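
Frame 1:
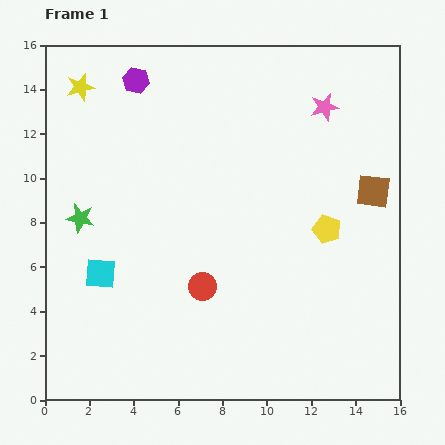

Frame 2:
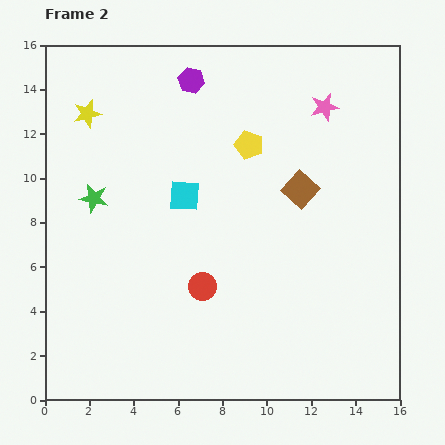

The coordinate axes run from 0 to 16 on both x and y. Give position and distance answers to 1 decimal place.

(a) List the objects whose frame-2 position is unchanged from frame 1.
the red circle, the pink star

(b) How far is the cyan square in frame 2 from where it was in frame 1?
5.2

The cyan square moved from (2.5, 5.7) to (6.3, 9.2), a distance of √(3.8² + 3.5²) ≈ 5.2.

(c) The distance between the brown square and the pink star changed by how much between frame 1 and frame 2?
-0.5

Distance in frame 1: 4.4. Distance in frame 2: 3.9.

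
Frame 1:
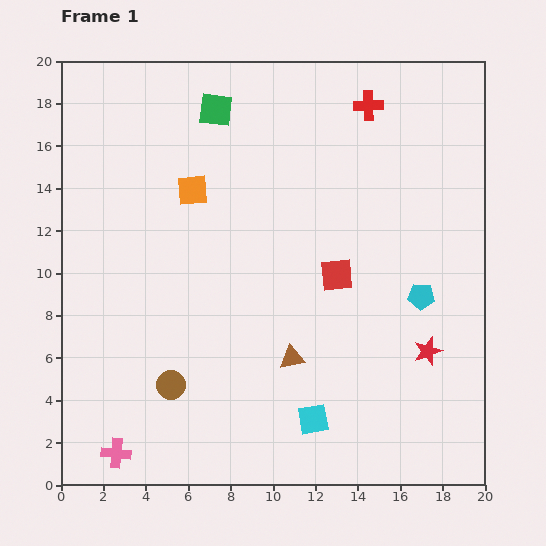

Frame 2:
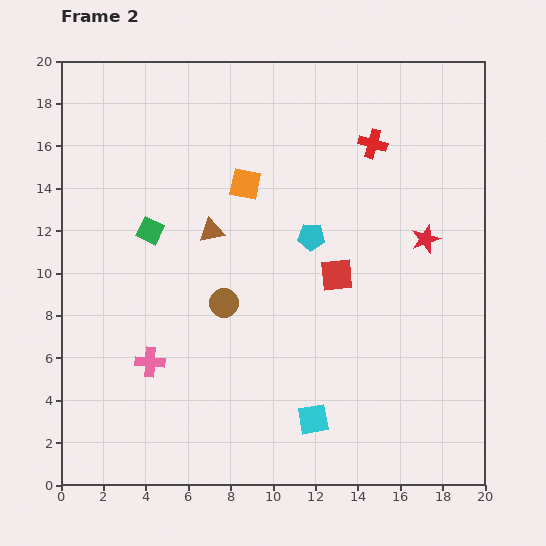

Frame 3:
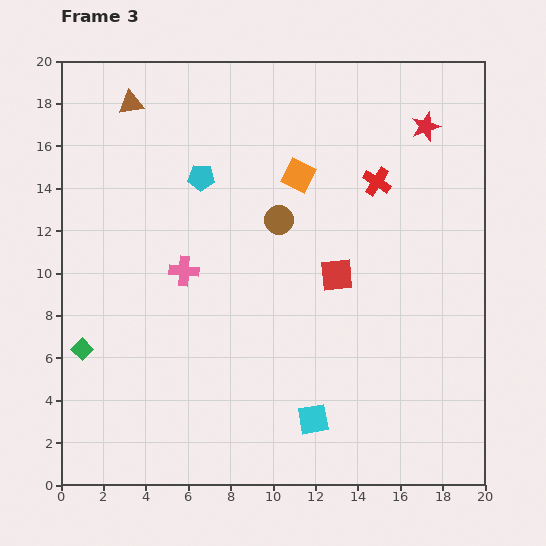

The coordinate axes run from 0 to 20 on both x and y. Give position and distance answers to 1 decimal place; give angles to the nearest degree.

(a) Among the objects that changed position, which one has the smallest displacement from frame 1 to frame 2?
the red cross

(moved 1.8)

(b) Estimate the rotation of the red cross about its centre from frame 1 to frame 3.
34° clockwise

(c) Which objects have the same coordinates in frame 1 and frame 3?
the red square, the cyan square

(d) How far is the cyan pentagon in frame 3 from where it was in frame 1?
11.8

The cyan pentagon moved from (17.0, 8.9) to (6.6, 14.5), a distance of √(10.4² + 5.6²) ≈ 11.8.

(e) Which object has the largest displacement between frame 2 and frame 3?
the brown triangle

(moved 7.1; next 6.4)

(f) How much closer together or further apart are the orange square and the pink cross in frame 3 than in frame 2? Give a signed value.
-2.5

Distance in frame 2: 9.5. Distance in frame 3: 7.0.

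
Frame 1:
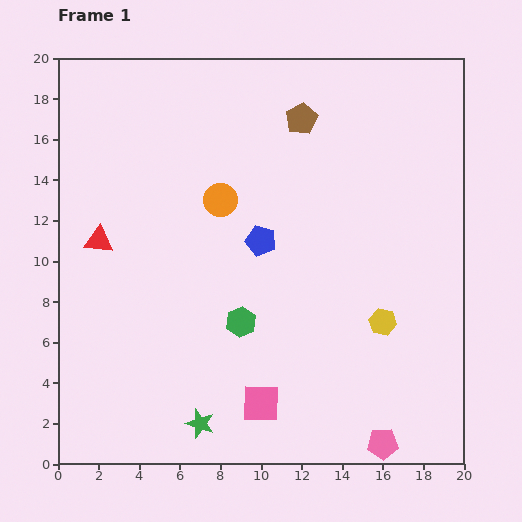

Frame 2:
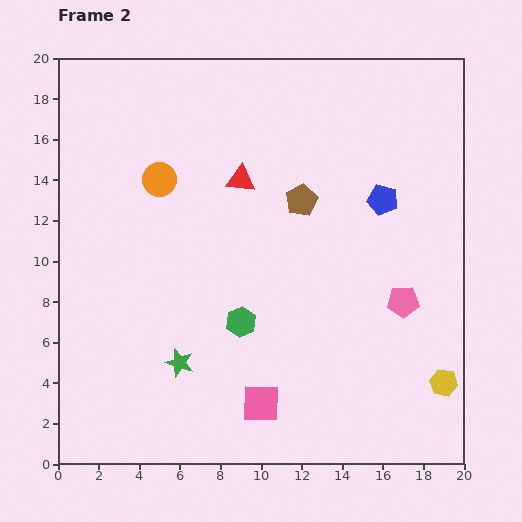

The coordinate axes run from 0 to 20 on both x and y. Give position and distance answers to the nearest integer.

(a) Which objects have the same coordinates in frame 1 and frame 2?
the green hexagon, the pink square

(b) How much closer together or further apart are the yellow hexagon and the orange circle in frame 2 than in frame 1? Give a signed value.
+7

Distance in frame 1: 10. Distance in frame 2: 17.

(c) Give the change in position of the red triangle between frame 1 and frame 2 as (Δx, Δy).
(7, 3)

The red triangle was at (2, 11) in frame 1 and (9, 14) in frame 2.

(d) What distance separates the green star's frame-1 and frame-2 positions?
3

The green star moved from (7, 2) to (6, 5), a distance of √(1² + 3²) ≈ 3.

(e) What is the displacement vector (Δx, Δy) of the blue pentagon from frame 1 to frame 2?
(6, 2)

The blue pentagon was at (10, 11) in frame 1 and (16, 13) in frame 2.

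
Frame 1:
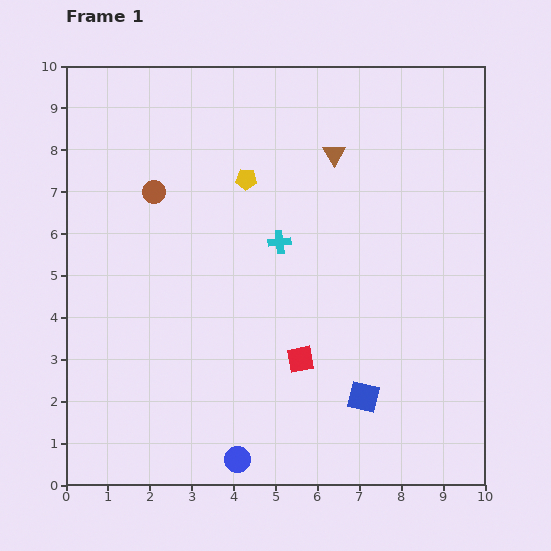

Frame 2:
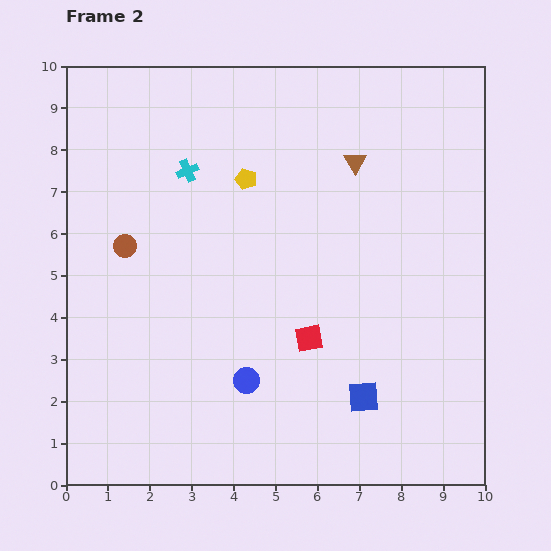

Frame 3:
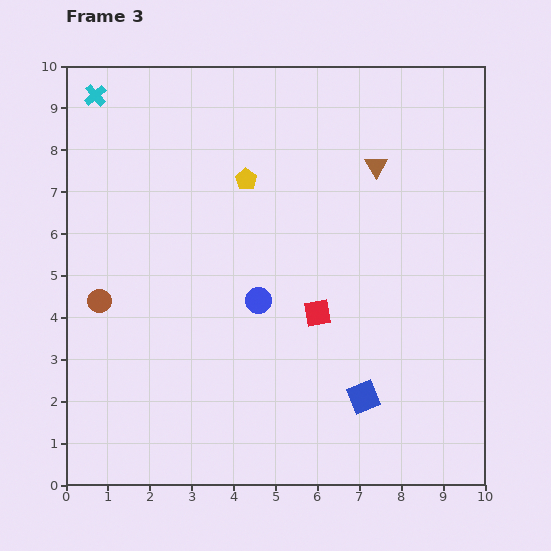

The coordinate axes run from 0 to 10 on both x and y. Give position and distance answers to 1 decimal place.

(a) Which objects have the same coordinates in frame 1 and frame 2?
the yellow pentagon, the blue square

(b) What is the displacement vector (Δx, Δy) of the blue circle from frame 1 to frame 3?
(0.5, 3.8)

The blue circle was at (4.1, 0.6) in frame 1 and (4.6, 4.4) in frame 3.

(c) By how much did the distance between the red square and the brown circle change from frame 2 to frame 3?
+0.3

Distance in frame 2: 4.9. Distance in frame 3: 5.2.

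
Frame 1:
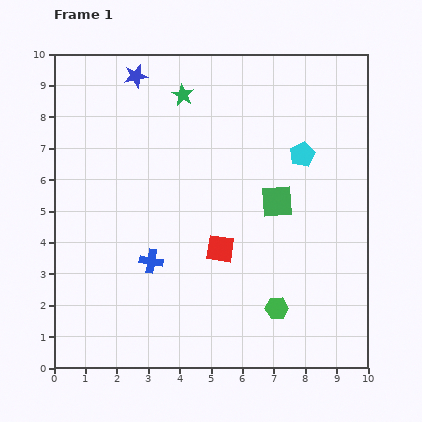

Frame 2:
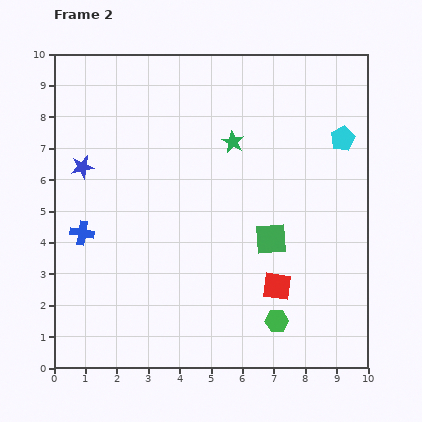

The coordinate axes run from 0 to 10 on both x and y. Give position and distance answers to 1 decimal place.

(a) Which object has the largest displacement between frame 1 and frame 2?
the blue star

(moved 3.4; next 2.4)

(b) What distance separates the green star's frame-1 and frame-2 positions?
2.2

The green star moved from (4.1, 8.7) to (5.7, 7.2), a distance of √(1.6² + 1.5²) ≈ 2.2.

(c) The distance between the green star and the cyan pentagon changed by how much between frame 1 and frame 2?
-0.7

Distance in frame 1: 4.2. Distance in frame 2: 3.5.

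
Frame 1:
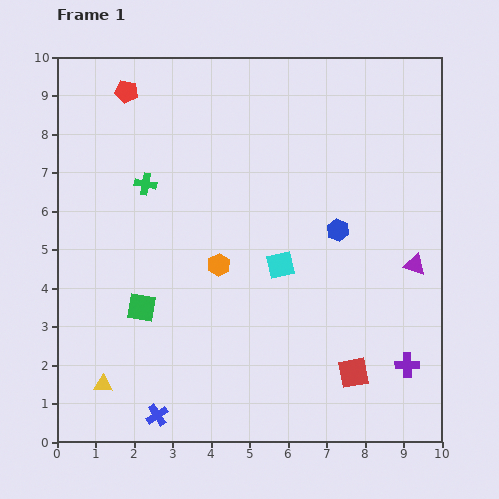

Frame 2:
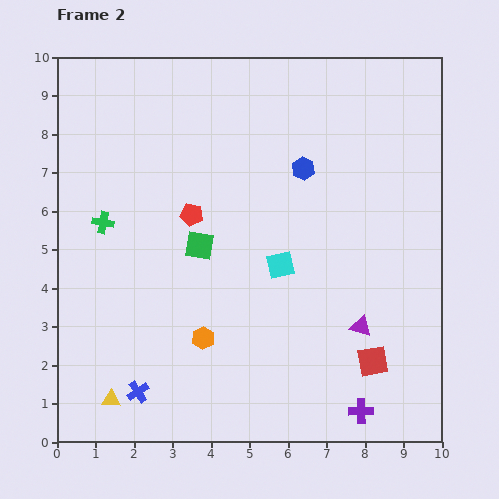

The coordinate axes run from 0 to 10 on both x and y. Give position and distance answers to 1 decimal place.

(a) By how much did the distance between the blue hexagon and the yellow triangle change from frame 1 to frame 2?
+0.5

Distance in frame 1: 7.3. Distance in frame 2: 7.8.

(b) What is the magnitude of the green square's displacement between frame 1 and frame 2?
2.2

The green square moved from (2.2, 3.5) to (3.7, 5.1), a distance of √(1.5² + 1.6²) ≈ 2.2.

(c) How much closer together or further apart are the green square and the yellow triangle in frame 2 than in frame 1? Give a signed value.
+2.4

Distance in frame 1: 2.2. Distance in frame 2: 4.6.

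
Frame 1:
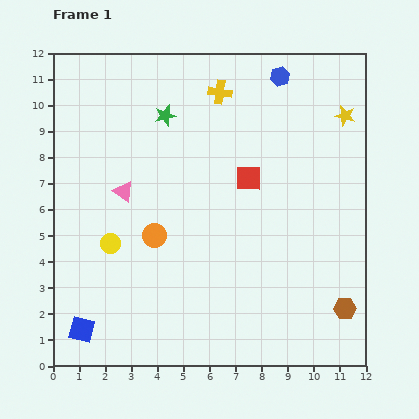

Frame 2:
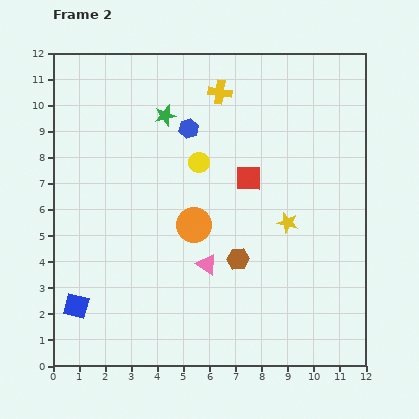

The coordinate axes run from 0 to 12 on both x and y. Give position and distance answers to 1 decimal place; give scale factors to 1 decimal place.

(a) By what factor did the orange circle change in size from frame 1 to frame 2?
1.5×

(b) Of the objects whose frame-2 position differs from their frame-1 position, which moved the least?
the blue square

(moved 0.9)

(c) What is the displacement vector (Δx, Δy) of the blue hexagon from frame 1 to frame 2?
(-3.5, -2.0)

The blue hexagon was at (8.7, 11.1) in frame 1 and (5.2, 9.1) in frame 2.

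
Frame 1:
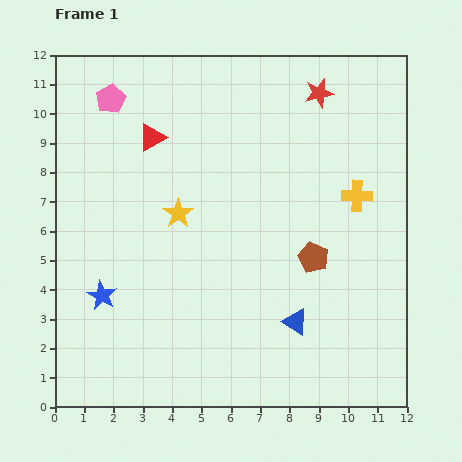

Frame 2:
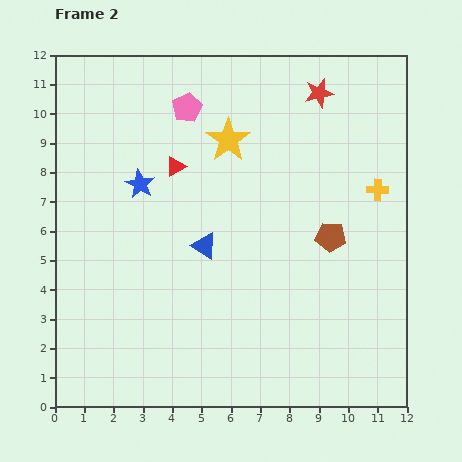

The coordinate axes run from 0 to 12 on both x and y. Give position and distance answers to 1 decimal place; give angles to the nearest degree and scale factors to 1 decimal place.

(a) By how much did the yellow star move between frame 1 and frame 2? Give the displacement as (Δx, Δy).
(1.7, 2.5)

The yellow star was at (4.2, 6.6) in frame 1 and (5.9, 9.1) in frame 2.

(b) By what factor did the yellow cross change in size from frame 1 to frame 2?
0.7×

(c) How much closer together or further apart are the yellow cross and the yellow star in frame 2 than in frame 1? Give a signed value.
-0.7

Distance in frame 1: 6.1. Distance in frame 2: 5.4.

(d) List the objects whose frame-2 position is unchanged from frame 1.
the red star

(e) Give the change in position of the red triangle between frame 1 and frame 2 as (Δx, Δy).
(0.8, -1.0)

The red triangle was at (3.3, 9.2) in frame 1 and (4.1, 8.2) in frame 2.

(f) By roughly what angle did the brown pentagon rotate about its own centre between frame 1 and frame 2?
19° counter-clockwise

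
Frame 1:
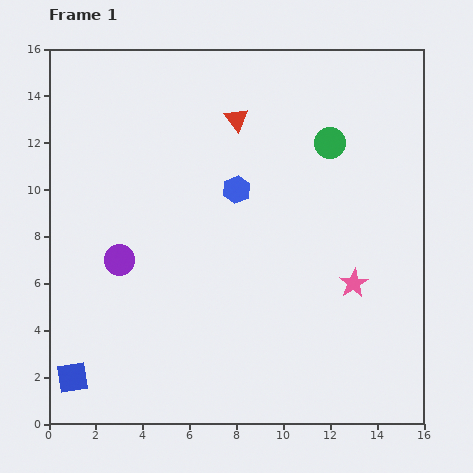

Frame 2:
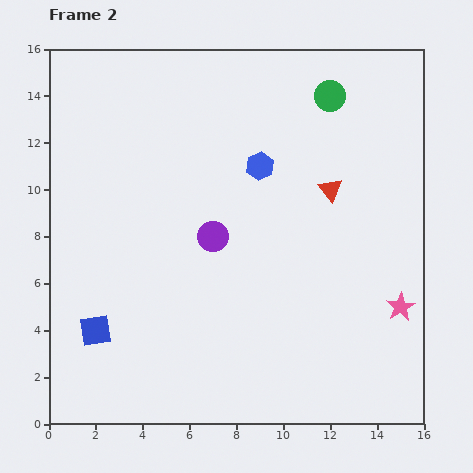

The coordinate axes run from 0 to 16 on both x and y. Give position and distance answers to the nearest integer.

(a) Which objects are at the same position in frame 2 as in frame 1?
none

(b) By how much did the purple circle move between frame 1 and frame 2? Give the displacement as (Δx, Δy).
(4, 1)

The purple circle was at (3, 7) in frame 1 and (7, 8) in frame 2.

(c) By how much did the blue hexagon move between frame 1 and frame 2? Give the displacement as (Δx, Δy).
(1, 1)

The blue hexagon was at (8, 10) in frame 1 and (9, 11) in frame 2.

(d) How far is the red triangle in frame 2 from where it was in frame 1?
5

The red triangle moved from (8, 13) to (12, 10), a distance of √(4² + 3²) ≈ 5.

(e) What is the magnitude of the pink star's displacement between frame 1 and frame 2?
2

The pink star moved from (13, 6) to (15, 5), a distance of √(2² + 1²) ≈ 2.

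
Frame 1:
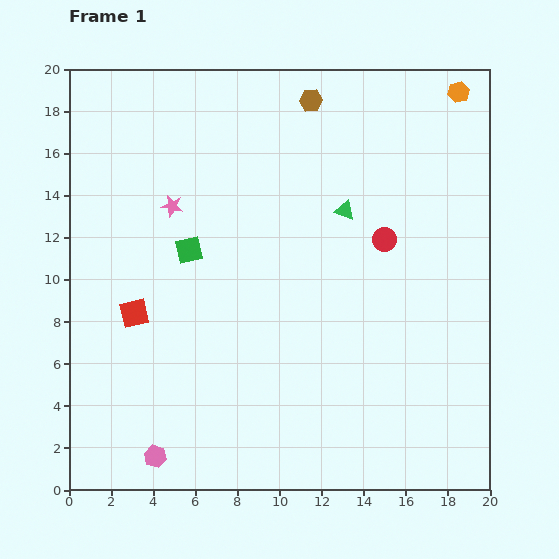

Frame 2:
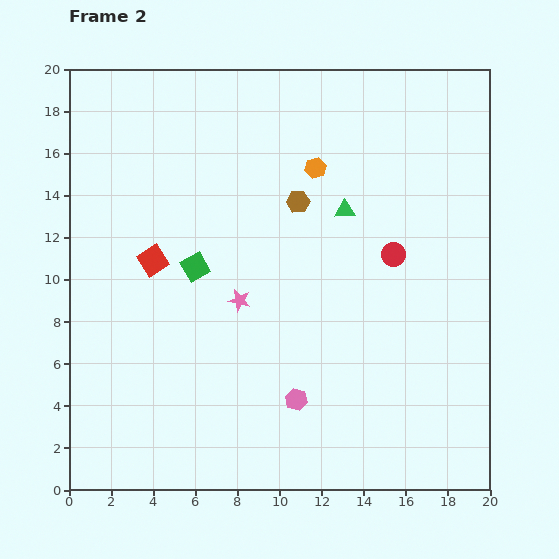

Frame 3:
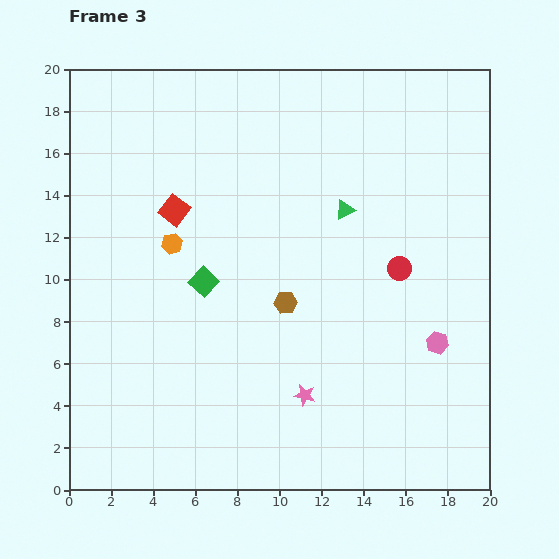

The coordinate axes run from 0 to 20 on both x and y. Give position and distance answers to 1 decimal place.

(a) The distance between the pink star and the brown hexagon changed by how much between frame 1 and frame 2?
-2.8

Distance in frame 1: 8.3. Distance in frame 2: 5.5.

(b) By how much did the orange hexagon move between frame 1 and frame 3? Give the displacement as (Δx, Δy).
(-13.6, -7.2)

The orange hexagon was at (18.5, 18.9) in frame 1 and (4.9, 11.7) in frame 3.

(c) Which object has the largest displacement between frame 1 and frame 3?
the orange hexagon

(moved 15.4; next 14.4)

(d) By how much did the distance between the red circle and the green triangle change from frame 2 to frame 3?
+0.7

Distance in frame 2: 3.1. Distance in frame 3: 3.8.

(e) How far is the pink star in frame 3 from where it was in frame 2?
5.5

The pink star moved from (8.1, 9.0) to (11.2, 4.5), a distance of √(3.1² + 4.5²) ≈ 5.5.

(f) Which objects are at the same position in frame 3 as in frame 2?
the green triangle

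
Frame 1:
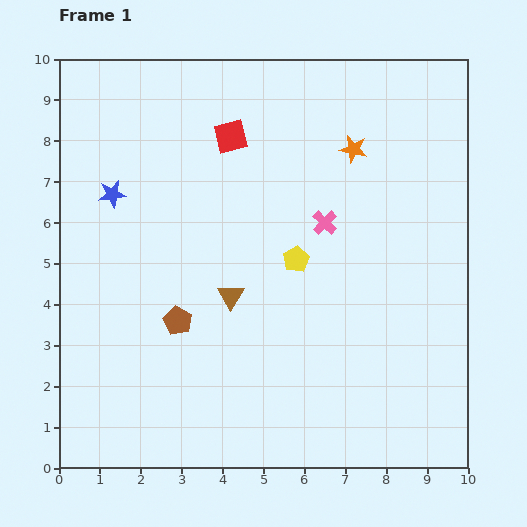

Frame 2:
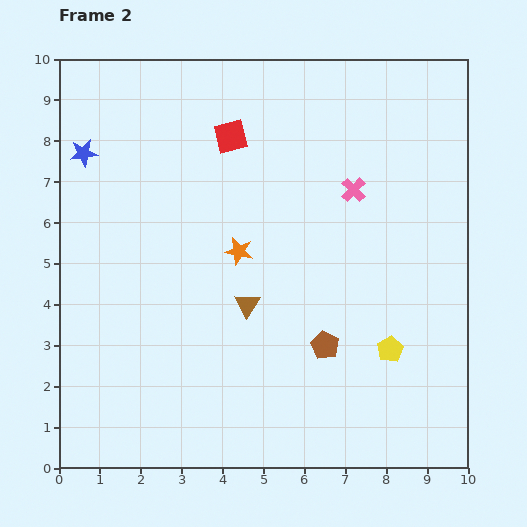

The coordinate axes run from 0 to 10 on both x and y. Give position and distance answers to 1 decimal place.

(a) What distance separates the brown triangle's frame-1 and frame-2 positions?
0.4

The brown triangle moved from (4.2, 4.2) to (4.6, 4.0), a distance of √(0.4² + 0.2²) ≈ 0.4.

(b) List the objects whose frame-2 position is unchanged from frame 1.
the red square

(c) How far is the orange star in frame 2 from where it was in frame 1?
3.8

The orange star moved from (7.2, 7.8) to (4.4, 5.3), a distance of √(2.8² + 2.5²) ≈ 3.8.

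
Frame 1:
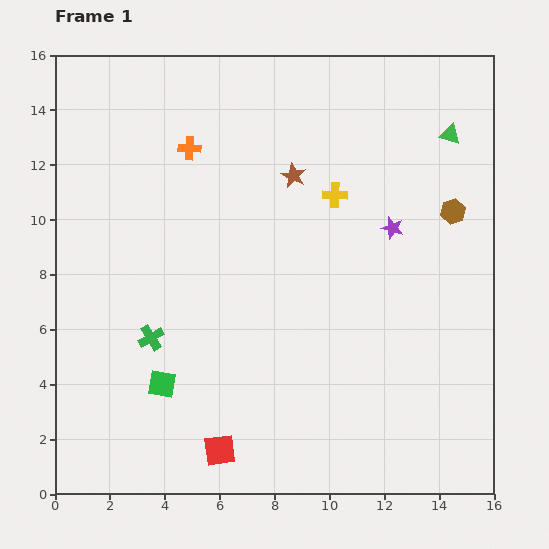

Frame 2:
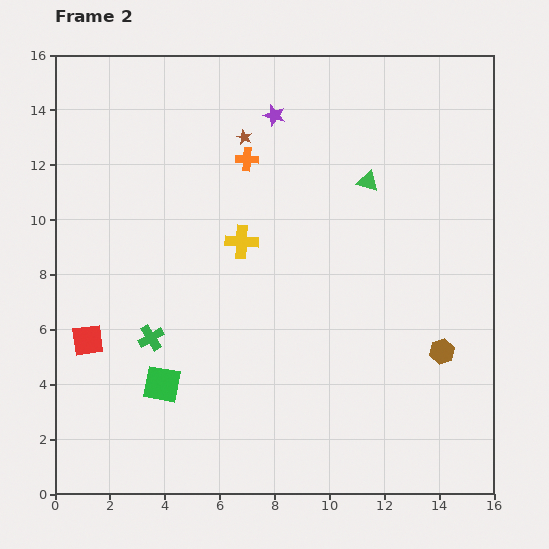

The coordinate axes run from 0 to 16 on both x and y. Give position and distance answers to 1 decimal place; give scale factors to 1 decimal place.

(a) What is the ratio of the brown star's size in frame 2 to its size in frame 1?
0.6×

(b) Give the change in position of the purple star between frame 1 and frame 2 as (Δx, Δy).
(-4.3, 4.1)

The purple star was at (12.3, 9.7) in frame 1 and (8.0, 13.8) in frame 2.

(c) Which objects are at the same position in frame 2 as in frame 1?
the green square, the green cross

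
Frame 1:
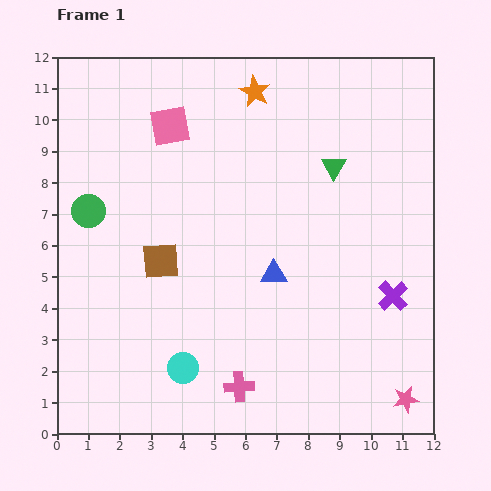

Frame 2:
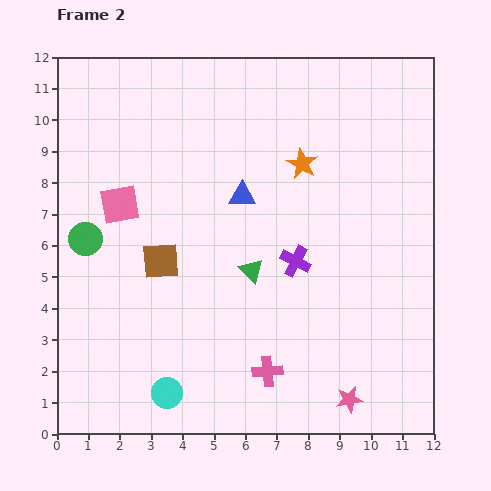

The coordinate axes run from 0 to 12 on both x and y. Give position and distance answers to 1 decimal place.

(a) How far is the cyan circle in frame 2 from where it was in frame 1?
0.9

The cyan circle moved from (4.0, 2.1) to (3.5, 1.3), a distance of √(0.5² + 0.8²) ≈ 0.9.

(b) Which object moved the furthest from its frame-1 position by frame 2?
the green triangle

(moved 4.2; next 3.3)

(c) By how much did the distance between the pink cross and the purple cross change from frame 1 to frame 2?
-2.1

Distance in frame 1: 5.7. Distance in frame 2: 3.6.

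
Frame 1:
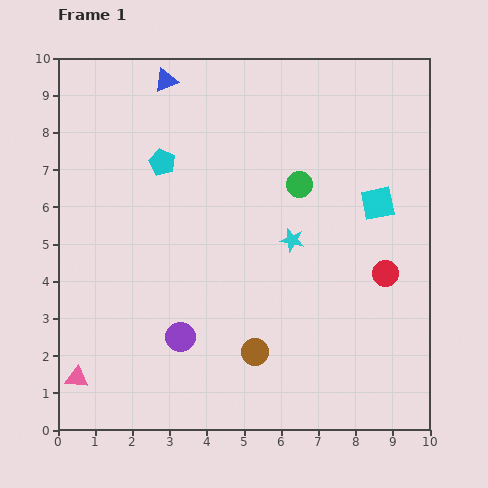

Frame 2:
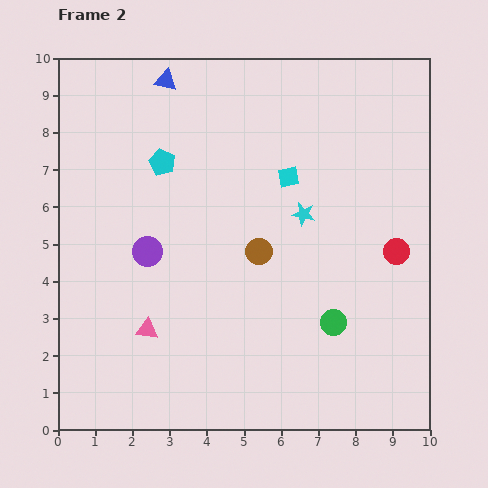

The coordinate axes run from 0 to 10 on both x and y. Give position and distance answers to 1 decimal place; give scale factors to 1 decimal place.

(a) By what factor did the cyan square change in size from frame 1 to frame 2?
0.6×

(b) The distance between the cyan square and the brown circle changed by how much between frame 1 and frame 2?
-3.0

Distance in frame 1: 5.2. Distance in frame 2: 2.2.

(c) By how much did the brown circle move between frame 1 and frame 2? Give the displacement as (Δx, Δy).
(0.1, 2.7)

The brown circle was at (5.3, 2.1) in frame 1 and (5.4, 4.8) in frame 2.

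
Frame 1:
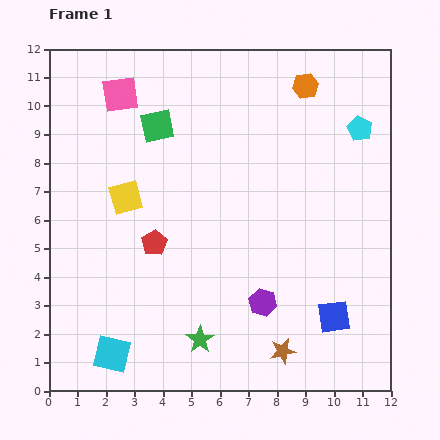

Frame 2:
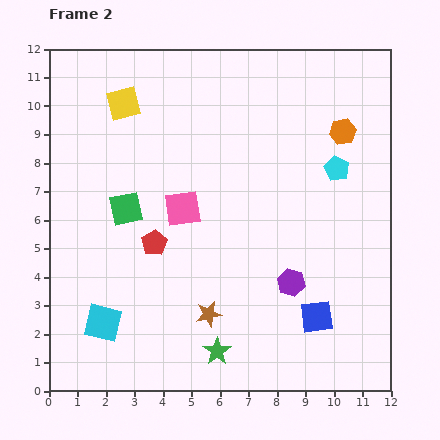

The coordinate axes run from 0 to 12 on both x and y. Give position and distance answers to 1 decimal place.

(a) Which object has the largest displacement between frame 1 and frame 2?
the pink square

(moved 4.6; next 3.3)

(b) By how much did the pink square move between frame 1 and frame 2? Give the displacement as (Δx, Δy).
(2.2, -4.0)

The pink square was at (2.5, 10.4) in frame 1 and (4.7, 6.4) in frame 2.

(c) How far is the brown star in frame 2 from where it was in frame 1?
2.9

The brown star moved from (8.2, 1.4) to (5.6, 2.7), a distance of √(2.6² + 1.3²) ≈ 2.9.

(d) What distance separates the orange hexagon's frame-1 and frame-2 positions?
2.1

The orange hexagon moved from (9.0, 10.7) to (10.3, 9.1), a distance of √(1.3² + 1.6²) ≈ 2.1.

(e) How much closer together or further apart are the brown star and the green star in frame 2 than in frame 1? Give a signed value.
-1.6

Distance in frame 1: 2.9. Distance in frame 2: 1.3.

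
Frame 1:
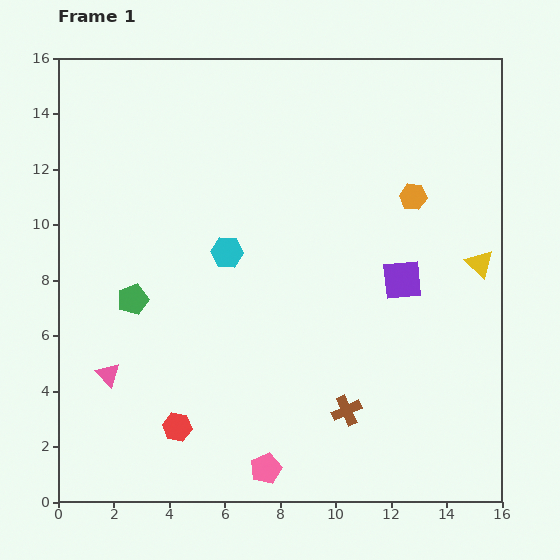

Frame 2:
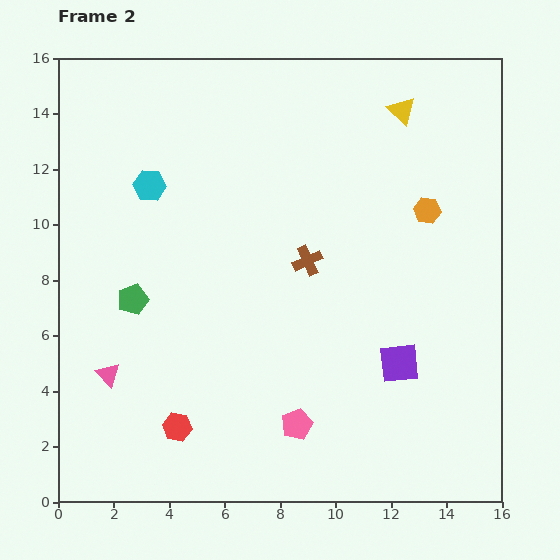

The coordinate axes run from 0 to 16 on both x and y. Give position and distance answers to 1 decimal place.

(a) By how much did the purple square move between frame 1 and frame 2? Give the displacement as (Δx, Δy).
(-0.1, -3.0)

The purple square was at (12.4, 8.0) in frame 1 and (12.3, 5.0) in frame 2.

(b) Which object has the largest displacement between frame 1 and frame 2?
the yellow triangle

(moved 6.2; next 5.6)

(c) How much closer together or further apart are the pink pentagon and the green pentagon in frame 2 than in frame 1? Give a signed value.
-0.4

Distance in frame 1: 7.8. Distance in frame 2: 7.4.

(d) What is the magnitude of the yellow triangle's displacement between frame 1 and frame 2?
6.2

The yellow triangle moved from (15.2, 8.6) to (12.4, 14.1), a distance of √(2.8² + 5.5²) ≈ 6.2.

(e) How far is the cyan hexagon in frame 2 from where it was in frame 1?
3.7

The cyan hexagon moved from (6.1, 9.0) to (3.3, 11.4), a distance of √(2.8² + 2.4²) ≈ 3.7.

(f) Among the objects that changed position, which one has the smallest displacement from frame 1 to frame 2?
the orange hexagon

(moved 0.7)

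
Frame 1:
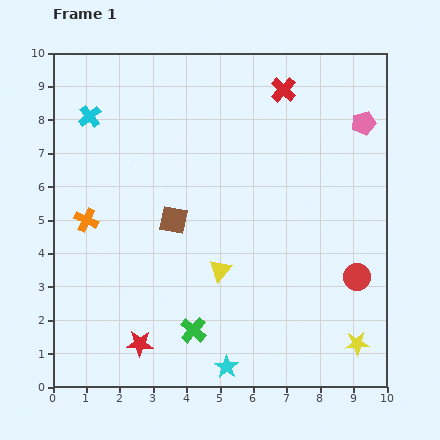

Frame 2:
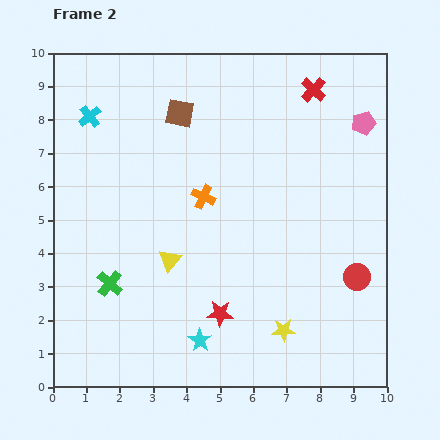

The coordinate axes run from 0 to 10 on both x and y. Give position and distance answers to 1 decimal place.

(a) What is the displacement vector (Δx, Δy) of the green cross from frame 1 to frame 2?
(-2.5, 1.4)

The green cross was at (4.2, 1.7) in frame 1 and (1.7, 3.1) in frame 2.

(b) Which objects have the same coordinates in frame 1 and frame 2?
the cyan cross, the red circle, the pink pentagon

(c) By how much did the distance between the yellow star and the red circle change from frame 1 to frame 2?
+0.7

Distance in frame 1: 2.0. Distance in frame 2: 2.7.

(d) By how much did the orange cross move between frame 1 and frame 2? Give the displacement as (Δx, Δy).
(3.5, 0.7)

The orange cross was at (1.0, 5.0) in frame 1 and (4.5, 5.7) in frame 2.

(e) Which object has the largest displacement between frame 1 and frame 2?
the orange cross

(moved 3.6; next 3.2)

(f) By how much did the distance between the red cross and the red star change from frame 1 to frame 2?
-1.4

Distance in frame 1: 8.7. Distance in frame 2: 7.3.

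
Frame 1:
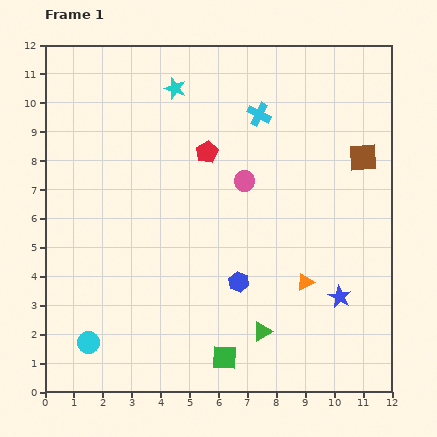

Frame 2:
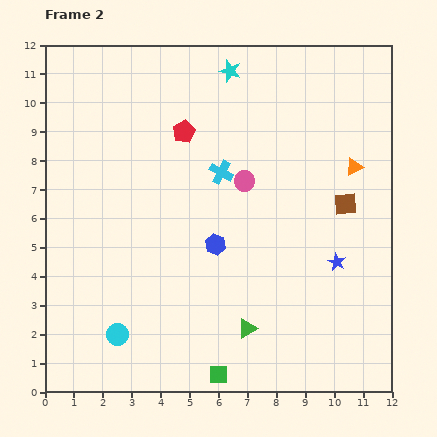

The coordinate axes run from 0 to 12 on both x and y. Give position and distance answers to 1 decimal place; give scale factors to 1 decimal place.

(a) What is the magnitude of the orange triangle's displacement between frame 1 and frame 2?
4.3

The orange triangle moved from (9.0, 3.8) to (10.7, 7.8), a distance of √(1.7² + 4.0²) ≈ 4.3.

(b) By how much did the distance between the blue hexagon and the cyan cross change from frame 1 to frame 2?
-3.3

Distance in frame 1: 5.8. Distance in frame 2: 2.5.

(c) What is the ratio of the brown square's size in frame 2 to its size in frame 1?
0.8×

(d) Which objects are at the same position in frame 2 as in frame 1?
the pink circle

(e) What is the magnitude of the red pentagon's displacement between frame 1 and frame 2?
1.1

The red pentagon moved from (5.6, 8.3) to (4.8, 9.0), a distance of √(0.8² + 0.7²) ≈ 1.1.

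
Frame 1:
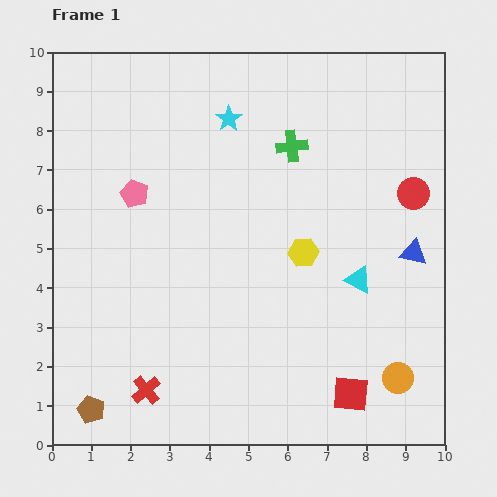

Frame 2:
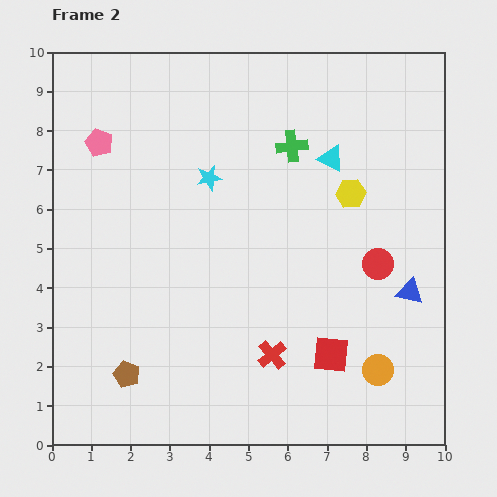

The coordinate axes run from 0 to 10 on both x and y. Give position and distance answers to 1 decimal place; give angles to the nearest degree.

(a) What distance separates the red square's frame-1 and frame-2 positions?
1.1

The red square moved from (7.6, 1.3) to (7.1, 2.3), a distance of √(0.5² + 1.0²) ≈ 1.1.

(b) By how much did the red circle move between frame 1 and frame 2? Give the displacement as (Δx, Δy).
(-0.9, -1.8)

The red circle was at (9.2, 6.4) in frame 1 and (8.3, 4.6) in frame 2.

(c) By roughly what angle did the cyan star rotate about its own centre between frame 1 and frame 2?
24° clockwise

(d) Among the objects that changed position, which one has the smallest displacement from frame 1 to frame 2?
the orange circle

(moved 0.5)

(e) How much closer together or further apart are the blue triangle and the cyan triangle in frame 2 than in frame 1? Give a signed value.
+2.3

Distance in frame 1: 1.6. Distance in frame 2: 3.9.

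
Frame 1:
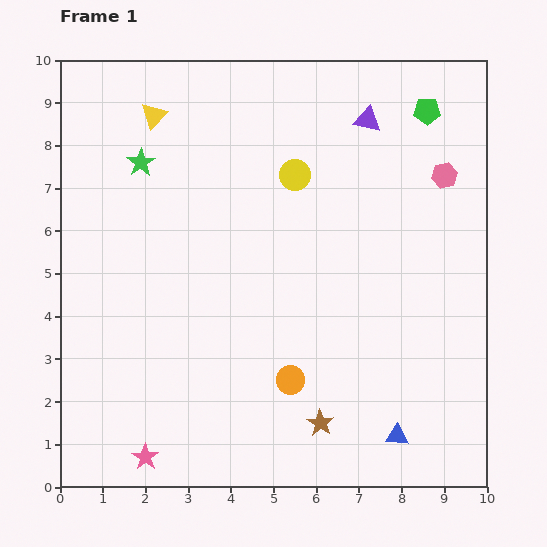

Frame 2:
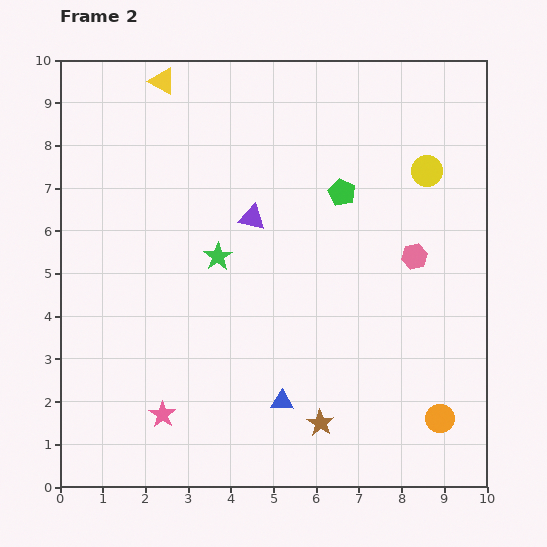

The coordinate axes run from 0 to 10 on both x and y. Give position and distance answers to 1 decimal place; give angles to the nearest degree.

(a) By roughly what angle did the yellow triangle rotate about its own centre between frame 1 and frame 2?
45° counter-clockwise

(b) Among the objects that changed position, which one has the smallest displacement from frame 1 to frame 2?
the yellow triangle

(moved 0.8)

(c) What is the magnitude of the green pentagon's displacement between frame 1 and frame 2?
2.8

The green pentagon moved from (8.6, 8.8) to (6.6, 6.9), a distance of √(2.0² + 1.9²) ≈ 2.8.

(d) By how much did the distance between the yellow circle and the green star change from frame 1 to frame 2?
+1.7

Distance in frame 1: 3.6. Distance in frame 2: 5.3.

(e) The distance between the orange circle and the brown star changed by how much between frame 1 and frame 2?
+1.6

Distance in frame 1: 1.2. Distance in frame 2: 2.8.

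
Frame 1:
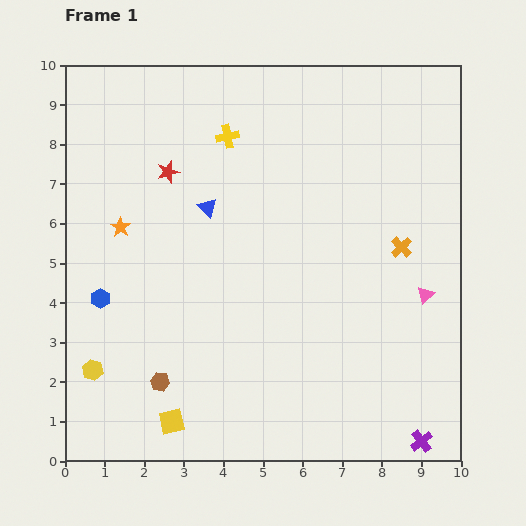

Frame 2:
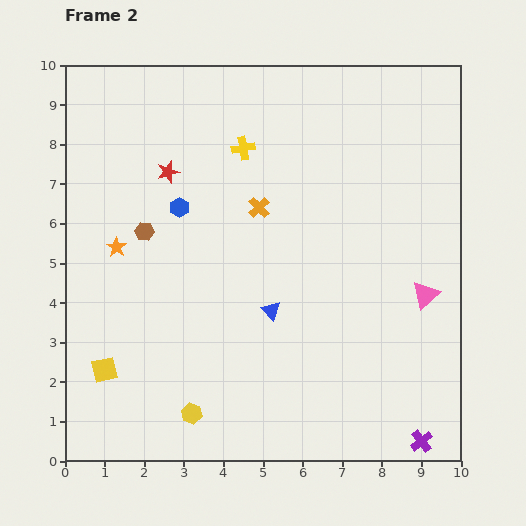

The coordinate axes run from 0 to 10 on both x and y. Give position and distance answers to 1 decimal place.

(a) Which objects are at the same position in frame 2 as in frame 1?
the pink triangle, the red star, the purple cross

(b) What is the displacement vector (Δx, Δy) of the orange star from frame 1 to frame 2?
(-0.1, -0.5)

The orange star was at (1.4, 5.9) in frame 1 and (1.3, 5.4) in frame 2.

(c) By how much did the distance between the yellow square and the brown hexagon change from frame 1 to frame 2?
+2.6

Distance in frame 1: 1.0. Distance in frame 2: 3.6.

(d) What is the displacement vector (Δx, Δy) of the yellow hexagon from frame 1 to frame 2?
(2.5, -1.1)

The yellow hexagon was at (0.7, 2.3) in frame 1 and (3.2, 1.2) in frame 2.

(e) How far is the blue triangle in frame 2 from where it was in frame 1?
3.1

The blue triangle moved from (3.6, 6.4) to (5.2, 3.8), a distance of √(1.6² + 2.6²) ≈ 3.1.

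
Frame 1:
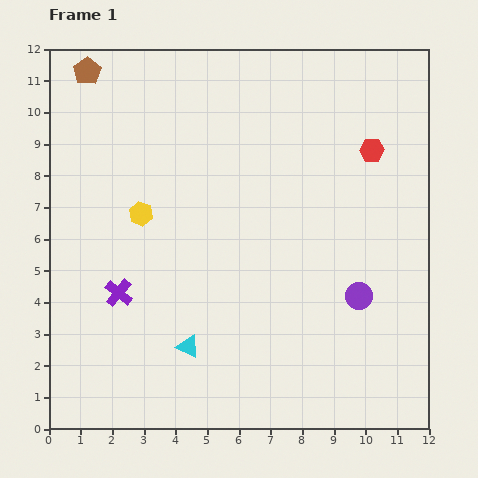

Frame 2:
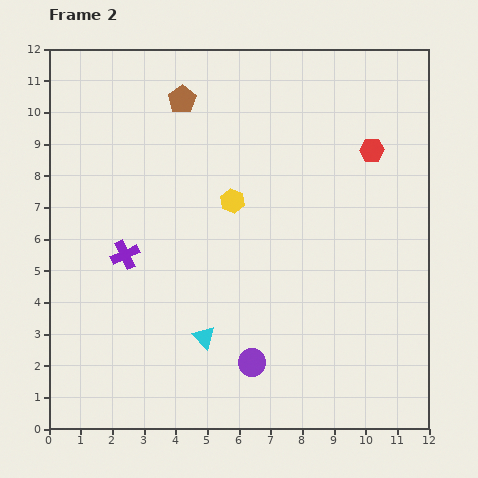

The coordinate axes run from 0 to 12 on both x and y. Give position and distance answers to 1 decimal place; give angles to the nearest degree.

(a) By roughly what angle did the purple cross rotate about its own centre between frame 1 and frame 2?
27° clockwise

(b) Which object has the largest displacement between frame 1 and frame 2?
the purple circle

(moved 4.0; next 3.1)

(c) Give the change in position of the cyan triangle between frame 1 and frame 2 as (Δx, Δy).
(0.5, 0.3)

The cyan triangle was at (4.4, 2.6) in frame 1 and (4.9, 2.9) in frame 2.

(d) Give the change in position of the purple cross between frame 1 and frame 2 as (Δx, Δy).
(0.2, 1.2)

The purple cross was at (2.2, 4.3) in frame 1 and (2.4, 5.5) in frame 2.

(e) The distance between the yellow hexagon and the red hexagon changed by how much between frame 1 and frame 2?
-2.9

Distance in frame 1: 7.6. Distance in frame 2: 4.7.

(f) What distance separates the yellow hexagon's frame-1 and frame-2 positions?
2.9

The yellow hexagon moved from (2.9, 6.8) to (5.8, 7.2), a distance of √(2.9² + 0.4²) ≈ 2.9.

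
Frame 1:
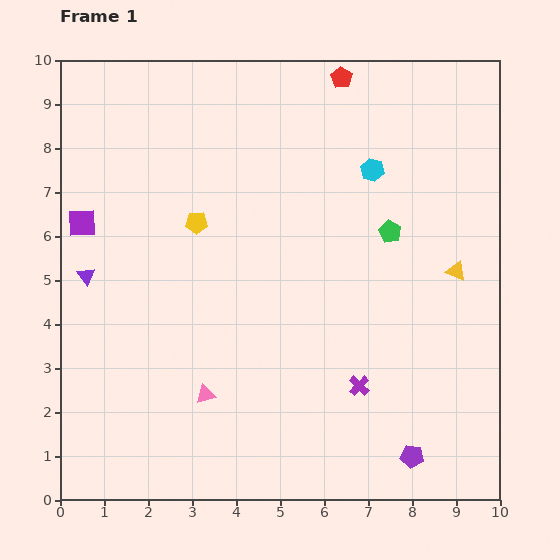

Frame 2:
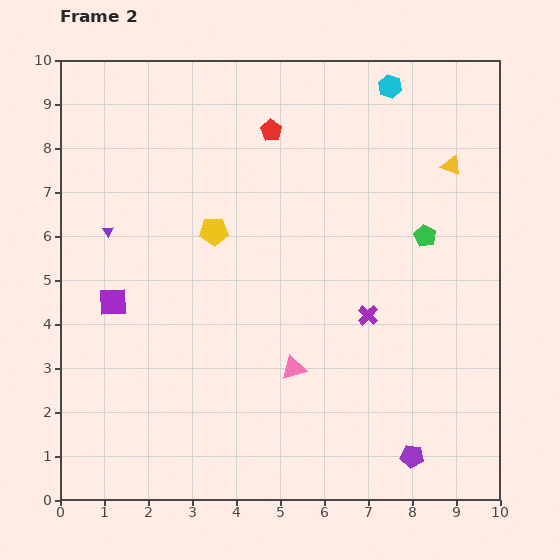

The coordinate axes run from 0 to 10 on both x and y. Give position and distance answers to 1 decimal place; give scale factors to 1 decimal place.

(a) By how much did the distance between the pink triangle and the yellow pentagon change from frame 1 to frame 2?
-0.3

Distance in frame 1: 3.9. Distance in frame 2: 3.6.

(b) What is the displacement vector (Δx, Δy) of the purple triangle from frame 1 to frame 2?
(0.5, 1.0)

The purple triangle was at (0.6, 5.1) in frame 1 and (1.1, 6.1) in frame 2.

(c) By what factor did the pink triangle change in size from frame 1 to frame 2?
1.3×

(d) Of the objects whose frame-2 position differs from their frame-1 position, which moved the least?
the yellow pentagon

(moved 0.4)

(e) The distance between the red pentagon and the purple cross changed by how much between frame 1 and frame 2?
-2.3

Distance in frame 1: 7.0. Distance in frame 2: 4.7.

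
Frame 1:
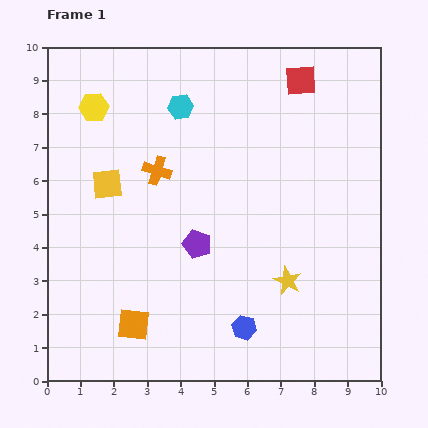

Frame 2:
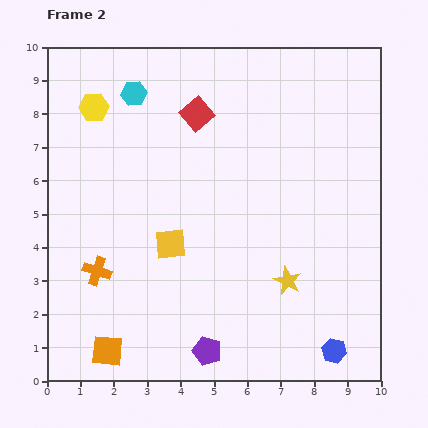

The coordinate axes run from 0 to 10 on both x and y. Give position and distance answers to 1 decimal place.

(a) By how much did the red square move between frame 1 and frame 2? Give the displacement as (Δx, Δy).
(-3.1, -1.0)

The red square was at (7.6, 9.0) in frame 1 and (4.5, 8.0) in frame 2.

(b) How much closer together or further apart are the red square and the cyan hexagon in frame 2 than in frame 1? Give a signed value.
-1.7

Distance in frame 1: 3.7. Distance in frame 2: 2.0.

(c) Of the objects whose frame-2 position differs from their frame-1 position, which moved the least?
the orange square

(moved 1.1)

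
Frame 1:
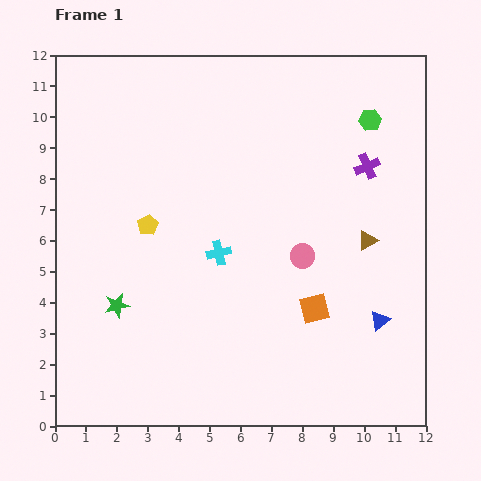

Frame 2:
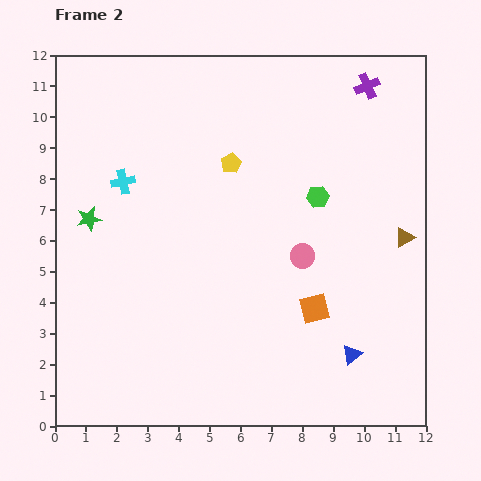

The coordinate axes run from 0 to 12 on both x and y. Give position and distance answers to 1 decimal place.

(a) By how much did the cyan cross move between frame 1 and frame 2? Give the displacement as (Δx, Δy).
(-3.1, 2.3)

The cyan cross was at (5.3, 5.6) in frame 1 and (2.2, 7.9) in frame 2.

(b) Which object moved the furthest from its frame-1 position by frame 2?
the cyan cross

(moved 3.9; next 3.4)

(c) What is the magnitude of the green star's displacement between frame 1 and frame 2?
2.9

The green star moved from (2.0, 3.9) to (1.1, 6.7), a distance of √(0.9² + 2.8²) ≈ 2.9.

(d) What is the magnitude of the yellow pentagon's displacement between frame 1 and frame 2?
3.4

The yellow pentagon moved from (3.0, 6.5) to (5.7, 8.5), a distance of √(2.7² + 2.0²) ≈ 3.4.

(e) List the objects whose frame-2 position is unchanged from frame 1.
the pink circle, the orange square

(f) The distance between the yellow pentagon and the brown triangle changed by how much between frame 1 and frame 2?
-1.0

Distance in frame 1: 7.1. Distance in frame 2: 6.1.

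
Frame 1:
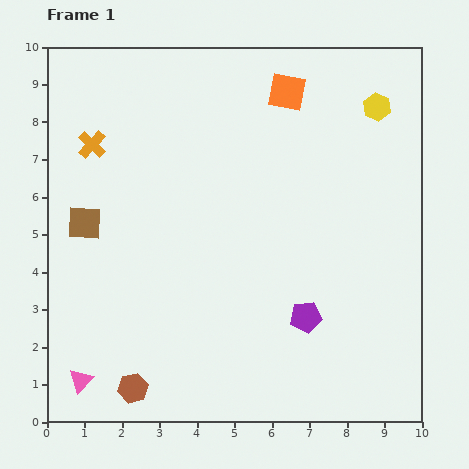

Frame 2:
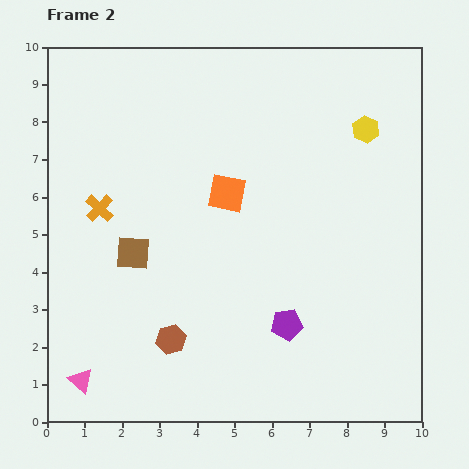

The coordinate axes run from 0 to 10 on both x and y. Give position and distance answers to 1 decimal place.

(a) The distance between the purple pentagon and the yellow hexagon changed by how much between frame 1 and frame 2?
-0.3

Distance in frame 1: 5.9. Distance in frame 2: 5.6.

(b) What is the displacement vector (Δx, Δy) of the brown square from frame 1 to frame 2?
(1.3, -0.8)

The brown square was at (1.0, 5.3) in frame 1 and (2.3, 4.5) in frame 2.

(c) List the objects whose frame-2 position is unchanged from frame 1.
the pink triangle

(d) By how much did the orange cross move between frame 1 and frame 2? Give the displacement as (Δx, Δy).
(0.2, -1.7)

The orange cross was at (1.2, 7.4) in frame 1 and (1.4, 5.7) in frame 2.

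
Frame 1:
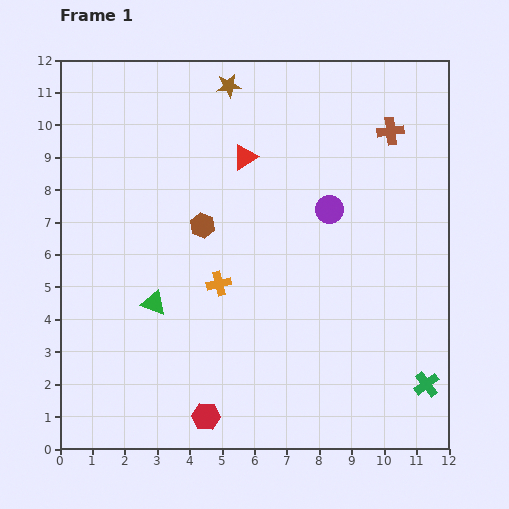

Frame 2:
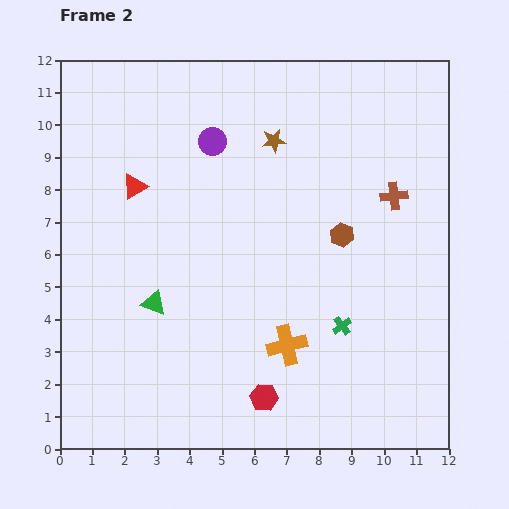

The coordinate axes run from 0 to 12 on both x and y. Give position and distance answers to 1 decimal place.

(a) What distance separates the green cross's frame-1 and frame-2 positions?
3.2

The green cross moved from (11.3, 2.0) to (8.7, 3.8), a distance of √(2.6² + 1.8²) ≈ 3.2.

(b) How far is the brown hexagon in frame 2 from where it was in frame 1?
4.3

The brown hexagon moved from (4.4, 6.9) to (8.7, 6.6), a distance of √(4.3² + 0.3²) ≈ 4.3.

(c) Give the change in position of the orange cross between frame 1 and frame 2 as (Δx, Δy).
(2.1, -1.9)

The orange cross was at (4.9, 5.1) in frame 1 and (7.0, 3.2) in frame 2.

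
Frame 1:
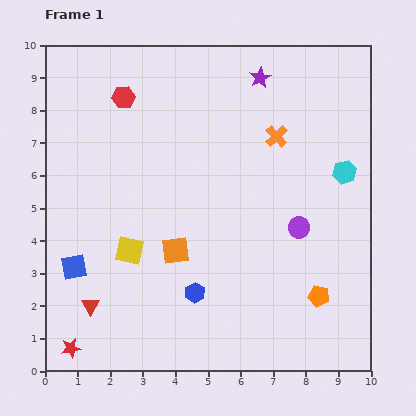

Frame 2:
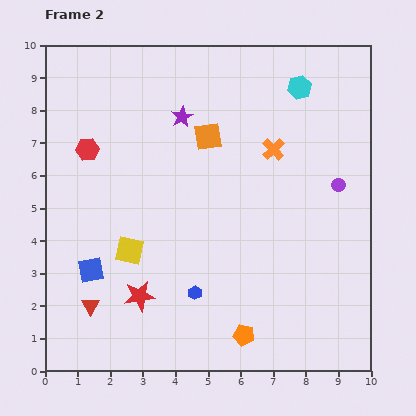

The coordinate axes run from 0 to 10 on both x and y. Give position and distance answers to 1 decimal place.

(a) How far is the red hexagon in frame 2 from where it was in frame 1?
1.9

The red hexagon moved from (2.4, 8.4) to (1.3, 6.8), a distance of √(1.1² + 1.6²) ≈ 1.9.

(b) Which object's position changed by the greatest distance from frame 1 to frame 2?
the orange square

(moved 3.6; next 3.0)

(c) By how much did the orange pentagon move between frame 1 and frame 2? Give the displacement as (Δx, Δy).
(-2.3, -1.2)

The orange pentagon was at (8.4, 2.3) in frame 1 and (6.1, 1.1) in frame 2.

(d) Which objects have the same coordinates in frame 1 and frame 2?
the red triangle, the yellow square, the blue hexagon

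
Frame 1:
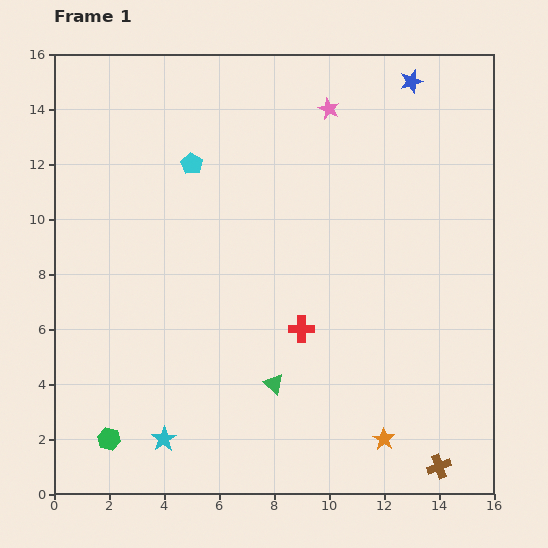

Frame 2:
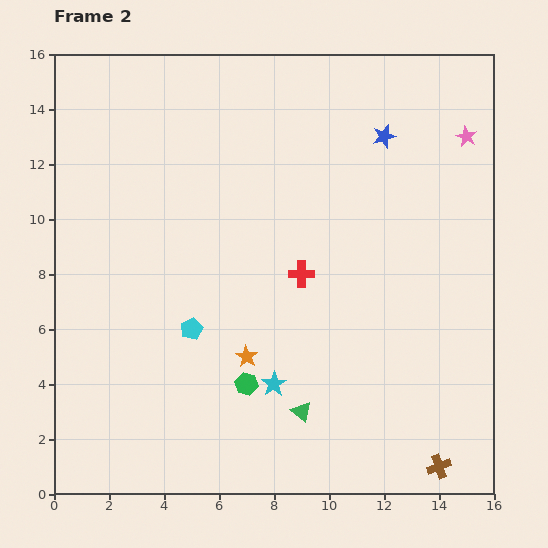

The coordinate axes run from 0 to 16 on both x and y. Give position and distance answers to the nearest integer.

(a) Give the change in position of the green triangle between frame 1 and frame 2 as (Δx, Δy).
(1, -1)

The green triangle was at (8, 4) in frame 1 and (9, 3) in frame 2.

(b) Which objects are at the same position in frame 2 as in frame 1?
the brown cross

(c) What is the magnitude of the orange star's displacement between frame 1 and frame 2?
6

The orange star moved from (12, 2) to (7, 5), a distance of √(5² + 3²) ≈ 6.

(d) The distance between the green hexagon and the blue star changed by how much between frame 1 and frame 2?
-7

Distance in frame 1: 17. Distance in frame 2: 10.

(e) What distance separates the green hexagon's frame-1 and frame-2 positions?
5

The green hexagon moved from (2, 2) to (7, 4), a distance of √(5² + 2²) ≈ 5.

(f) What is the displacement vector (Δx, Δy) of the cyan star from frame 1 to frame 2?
(4, 2)

The cyan star was at (4, 2) in frame 1 and (8, 4) in frame 2.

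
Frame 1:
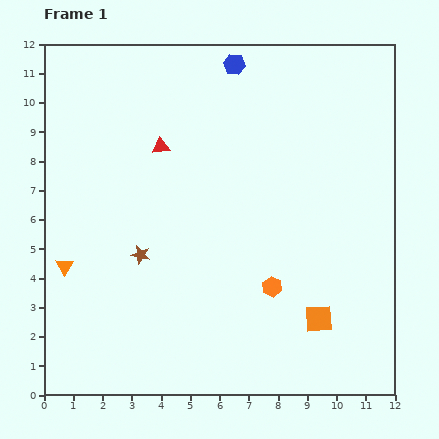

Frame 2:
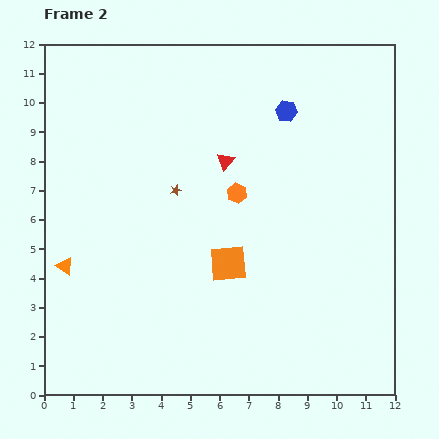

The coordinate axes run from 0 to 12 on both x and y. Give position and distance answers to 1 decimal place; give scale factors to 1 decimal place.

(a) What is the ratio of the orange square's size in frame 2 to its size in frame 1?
1.3×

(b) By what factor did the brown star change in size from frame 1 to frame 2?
0.6×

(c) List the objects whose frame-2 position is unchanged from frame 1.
the orange triangle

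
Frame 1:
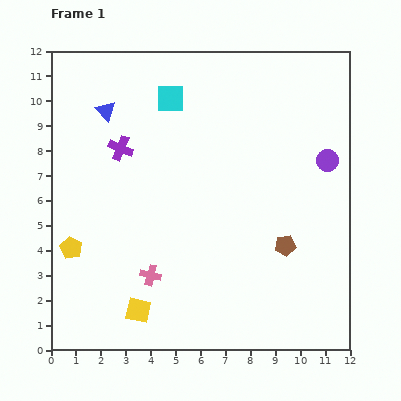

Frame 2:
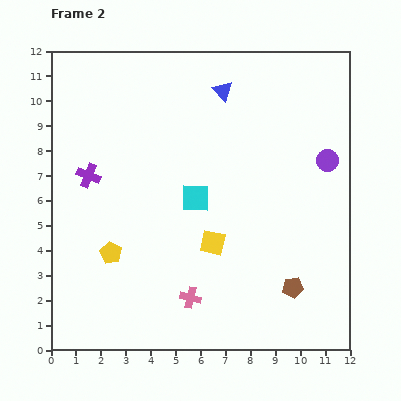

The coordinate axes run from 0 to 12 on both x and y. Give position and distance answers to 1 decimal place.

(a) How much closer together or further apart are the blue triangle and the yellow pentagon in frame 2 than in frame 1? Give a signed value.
+2.2

Distance in frame 1: 5.7. Distance in frame 2: 7.9.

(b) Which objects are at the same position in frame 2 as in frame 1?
the purple circle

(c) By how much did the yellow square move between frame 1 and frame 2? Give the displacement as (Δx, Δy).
(3.0, 2.7)

The yellow square was at (3.5, 1.6) in frame 1 and (6.5, 4.3) in frame 2.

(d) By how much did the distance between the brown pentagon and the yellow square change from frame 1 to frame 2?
-2.7

Distance in frame 1: 6.4. Distance in frame 2: 3.7.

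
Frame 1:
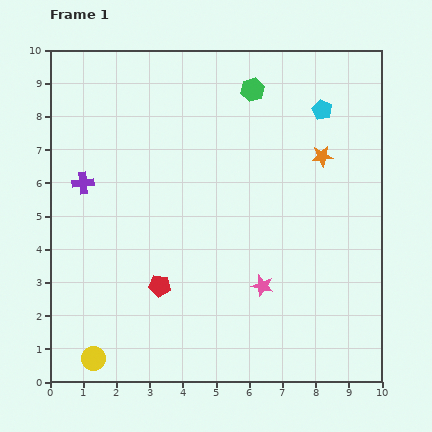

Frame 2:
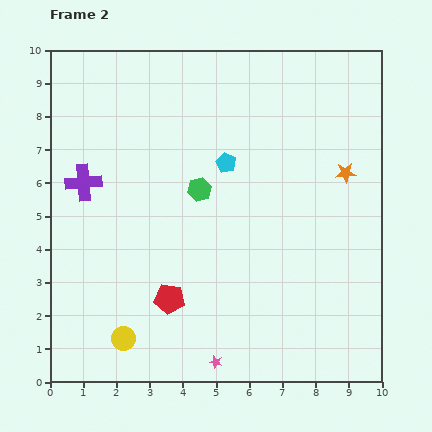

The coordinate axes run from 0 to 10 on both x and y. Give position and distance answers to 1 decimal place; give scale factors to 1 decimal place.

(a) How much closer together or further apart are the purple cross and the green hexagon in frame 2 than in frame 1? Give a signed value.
-2.3

Distance in frame 1: 5.8. Distance in frame 2: 3.5.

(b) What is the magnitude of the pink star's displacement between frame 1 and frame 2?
2.7

The pink star moved from (6.4, 2.9) to (5.0, 0.6), a distance of √(1.4² + 2.3²) ≈ 2.7.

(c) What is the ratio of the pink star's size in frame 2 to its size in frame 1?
0.6×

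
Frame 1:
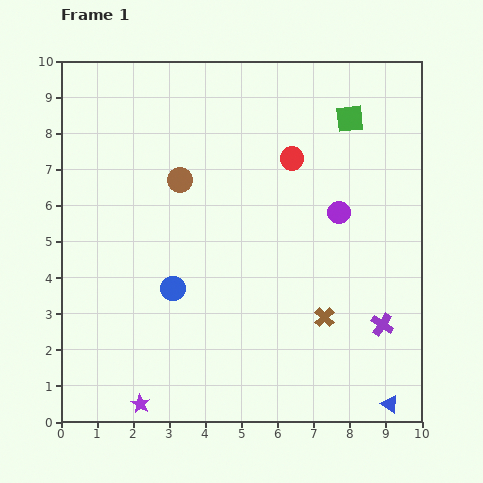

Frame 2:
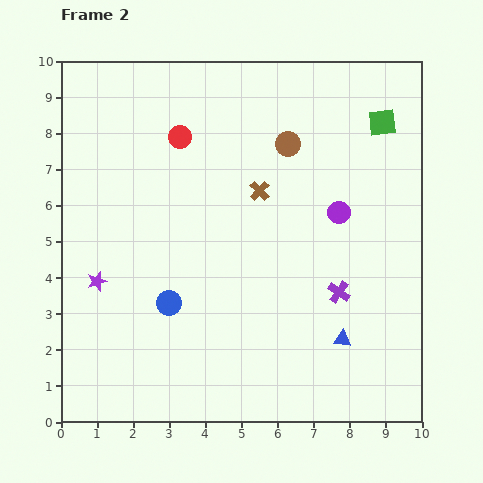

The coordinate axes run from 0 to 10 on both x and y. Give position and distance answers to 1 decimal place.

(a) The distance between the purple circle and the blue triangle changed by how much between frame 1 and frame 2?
-2.0

Distance in frame 1: 5.5. Distance in frame 2: 3.5.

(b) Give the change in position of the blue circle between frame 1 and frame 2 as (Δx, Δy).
(-0.1, -0.4)

The blue circle was at (3.1, 3.7) in frame 1 and (3.0, 3.3) in frame 2.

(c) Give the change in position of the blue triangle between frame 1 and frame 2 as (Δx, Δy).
(-1.3, 1.8)

The blue triangle was at (9.1, 0.5) in frame 1 and (7.8, 2.3) in frame 2.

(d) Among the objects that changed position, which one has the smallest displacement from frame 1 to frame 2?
the blue circle

(moved 0.4)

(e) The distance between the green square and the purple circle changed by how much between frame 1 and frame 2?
+0.2

Distance in frame 1: 2.6. Distance in frame 2: 2.8.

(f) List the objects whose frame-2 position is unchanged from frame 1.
the purple circle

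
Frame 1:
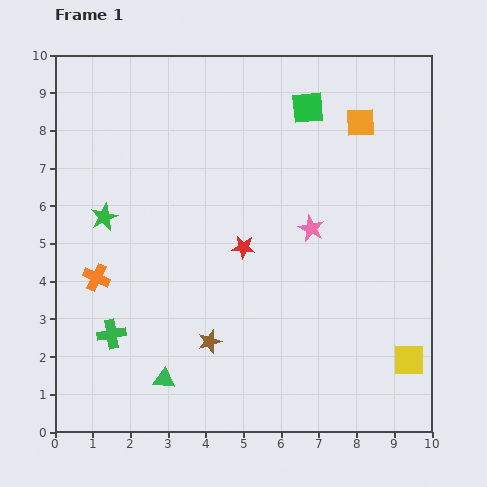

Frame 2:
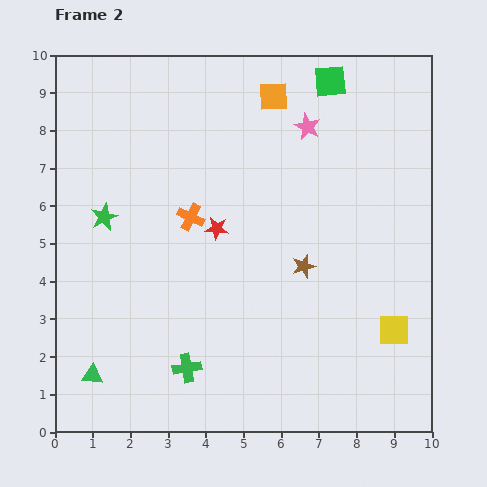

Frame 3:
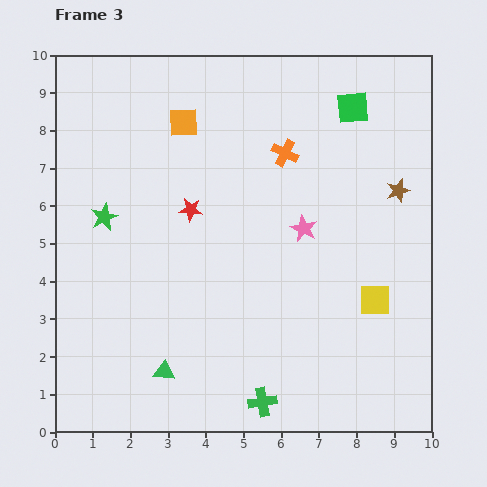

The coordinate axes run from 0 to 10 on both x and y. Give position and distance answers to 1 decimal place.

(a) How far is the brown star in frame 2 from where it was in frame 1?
3.2

The brown star moved from (4.1, 2.4) to (6.6, 4.4), a distance of √(2.5² + 2.0²) ≈ 3.2.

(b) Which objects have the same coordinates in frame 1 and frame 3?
the green star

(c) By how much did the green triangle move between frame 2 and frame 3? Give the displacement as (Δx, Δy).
(1.9, 0.1)

The green triangle was at (1.0, 1.5) in frame 2 and (2.9, 1.6) in frame 3.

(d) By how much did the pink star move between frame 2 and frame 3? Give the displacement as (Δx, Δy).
(-0.1, -2.7)

The pink star was at (6.7, 8.1) in frame 2 and (6.6, 5.4) in frame 3.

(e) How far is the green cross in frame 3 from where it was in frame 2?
2.2

The green cross moved from (3.5, 1.7) to (5.5, 0.8), a distance of √(2.0² + 0.9²) ≈ 2.2.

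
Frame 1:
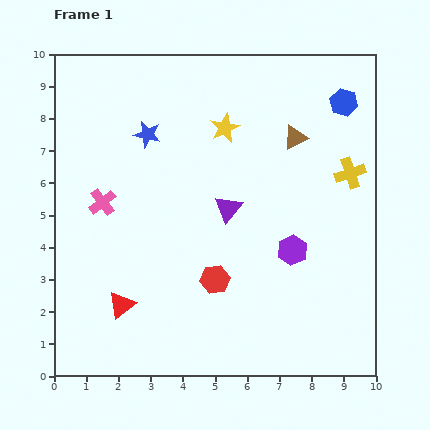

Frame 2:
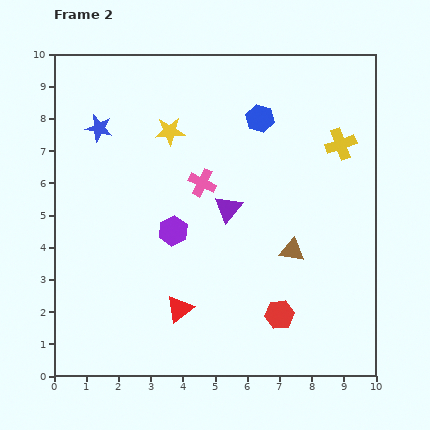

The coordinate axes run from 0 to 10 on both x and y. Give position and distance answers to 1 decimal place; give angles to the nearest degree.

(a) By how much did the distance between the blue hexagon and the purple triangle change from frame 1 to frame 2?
-1.9

Distance in frame 1: 4.9. Distance in frame 2: 3.0.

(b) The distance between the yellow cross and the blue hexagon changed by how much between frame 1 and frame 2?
+0.4

Distance in frame 1: 2.2. Distance in frame 2: 2.6.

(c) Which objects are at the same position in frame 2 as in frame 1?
the purple triangle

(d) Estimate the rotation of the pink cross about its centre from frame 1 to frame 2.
27° counter-clockwise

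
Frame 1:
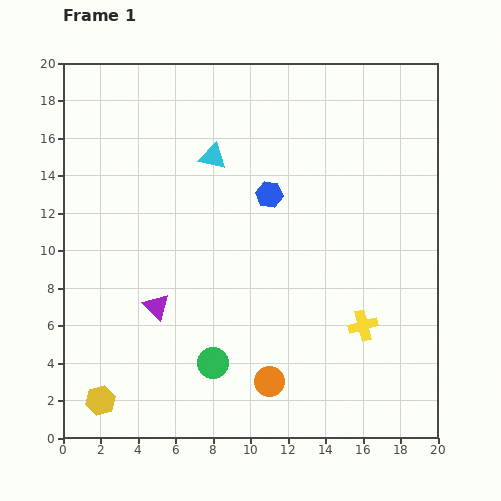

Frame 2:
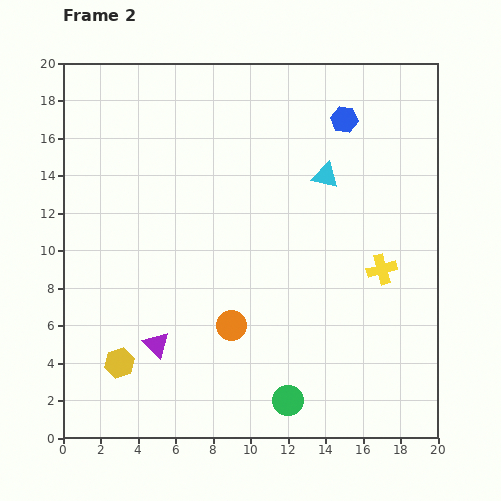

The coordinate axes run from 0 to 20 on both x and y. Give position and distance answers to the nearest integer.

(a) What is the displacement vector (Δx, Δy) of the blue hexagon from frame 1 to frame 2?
(4, 4)

The blue hexagon was at (11, 13) in frame 1 and (15, 17) in frame 2.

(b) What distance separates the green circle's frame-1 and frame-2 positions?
4

The green circle moved from (8, 4) to (12, 2), a distance of √(4² + 2²) ≈ 4.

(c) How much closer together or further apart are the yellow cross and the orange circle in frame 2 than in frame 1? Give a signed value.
+3

Distance in frame 1: 6. Distance in frame 2: 9.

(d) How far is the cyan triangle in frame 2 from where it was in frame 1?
6

The cyan triangle moved from (8, 15) to (14, 14), a distance of √(6² + 1²) ≈ 6.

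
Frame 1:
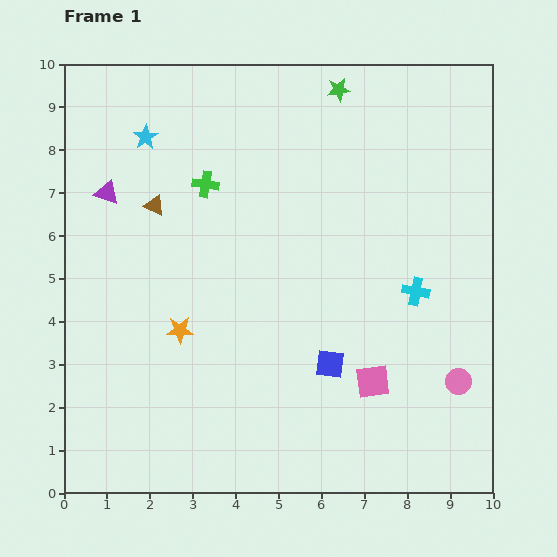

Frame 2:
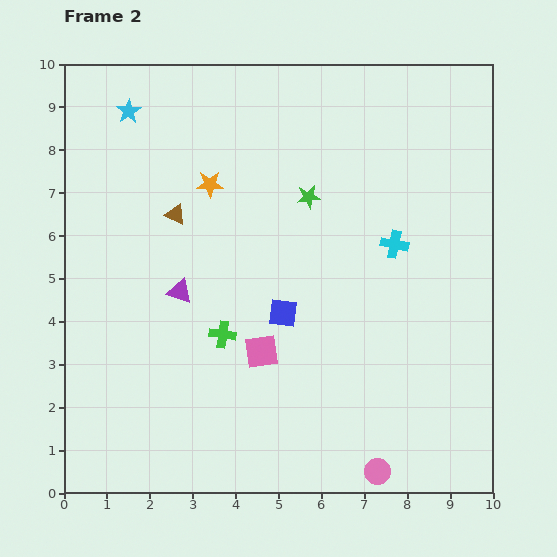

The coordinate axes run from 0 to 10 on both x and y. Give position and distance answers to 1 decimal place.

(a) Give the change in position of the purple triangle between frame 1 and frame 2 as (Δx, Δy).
(1.7, -2.3)

The purple triangle was at (1.0, 7.0) in frame 1 and (2.7, 4.7) in frame 2.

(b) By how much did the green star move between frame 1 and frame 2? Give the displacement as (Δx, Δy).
(-0.7, -2.5)

The green star was at (6.4, 9.4) in frame 1 and (5.7, 6.9) in frame 2.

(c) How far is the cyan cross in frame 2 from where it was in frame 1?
1.2

The cyan cross moved from (8.2, 4.7) to (7.7, 5.8), a distance of √(0.5² + 1.1²) ≈ 1.2.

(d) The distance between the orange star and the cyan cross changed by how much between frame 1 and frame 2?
-1.1

Distance in frame 1: 5.6. Distance in frame 2: 4.5.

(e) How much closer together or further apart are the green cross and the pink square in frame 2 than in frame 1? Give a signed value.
-5.0

Distance in frame 1: 6.0. Distance in frame 2: 1.0.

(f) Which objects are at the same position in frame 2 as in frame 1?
none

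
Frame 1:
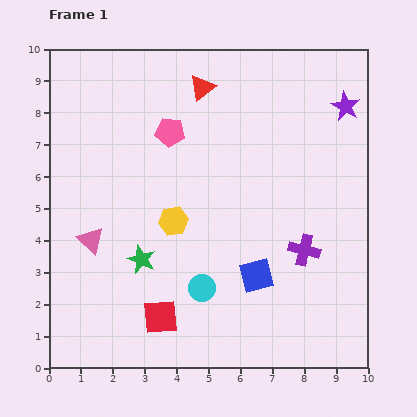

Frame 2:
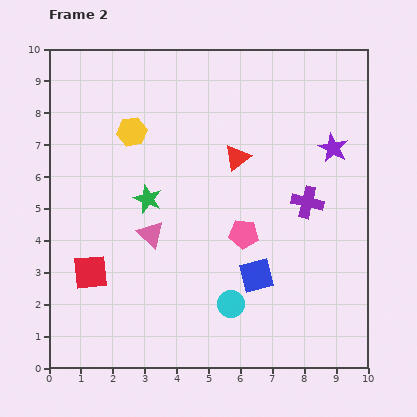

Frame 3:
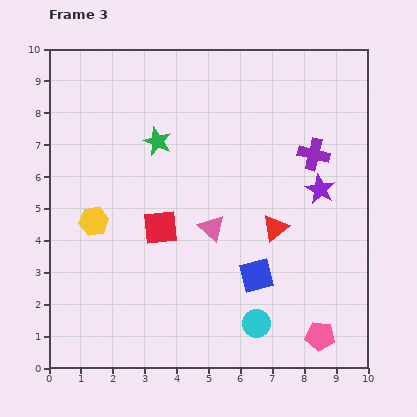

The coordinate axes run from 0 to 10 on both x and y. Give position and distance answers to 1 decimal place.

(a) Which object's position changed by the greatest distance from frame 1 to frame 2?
the pink pentagon

(moved 3.9; next 3.1)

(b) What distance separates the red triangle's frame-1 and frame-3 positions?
5.0

The red triangle moved from (4.8, 8.8) to (7.1, 4.4), a distance of √(2.3² + 4.4²) ≈ 5.0.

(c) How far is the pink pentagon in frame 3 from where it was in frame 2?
4.0

The pink pentagon moved from (6.1, 4.2) to (8.5, 1.0), a distance of √(2.4² + 3.2²) ≈ 4.0.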